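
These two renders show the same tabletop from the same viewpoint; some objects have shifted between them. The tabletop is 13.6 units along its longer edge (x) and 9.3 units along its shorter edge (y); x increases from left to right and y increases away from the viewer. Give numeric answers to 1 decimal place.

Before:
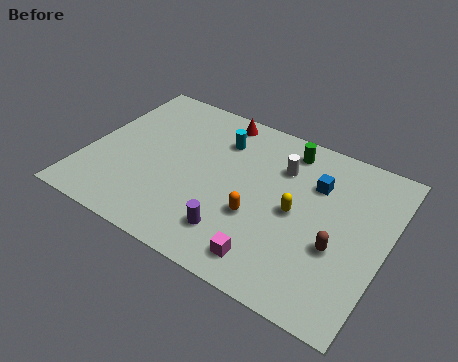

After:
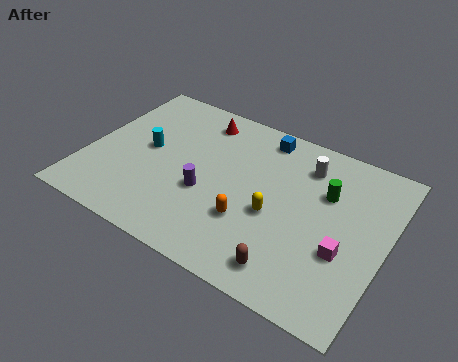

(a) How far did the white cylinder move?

1.2

From (8.6, 6.7) to (9.6, 7.3), the white cylinder covered √(1.0² + 0.6²) ≈ 1.2 units.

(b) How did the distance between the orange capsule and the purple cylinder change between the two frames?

+0.6

The distance was about 1.6 in the first image and 2.2 in the second, so they moved 0.6 units further apart.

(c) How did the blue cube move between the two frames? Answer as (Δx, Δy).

(-2.7, 1.6)

The blue cube was at about (10.2, 6.5) and moved to about (7.5, 8.1).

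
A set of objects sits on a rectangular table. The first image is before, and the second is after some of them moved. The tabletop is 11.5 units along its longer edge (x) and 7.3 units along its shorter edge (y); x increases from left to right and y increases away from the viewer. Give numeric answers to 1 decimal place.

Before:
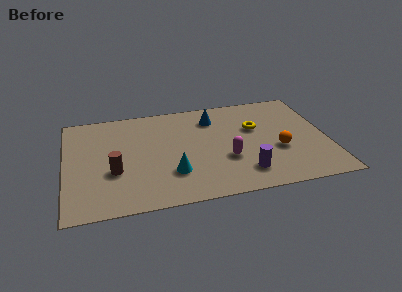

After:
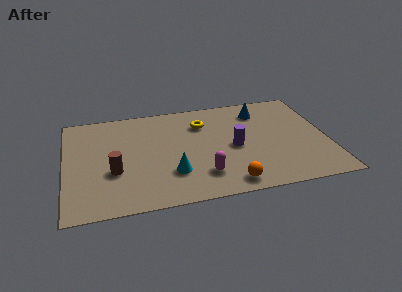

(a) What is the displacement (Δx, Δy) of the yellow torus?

(-2.3, 0.8)

The yellow torus started near (8.4, 4.6) and ended near (6.1, 5.4).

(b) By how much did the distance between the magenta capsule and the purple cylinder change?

+1.0

The distance was about 1.3 in the first image and 2.3 in the second, so they moved 1.0 units further apart.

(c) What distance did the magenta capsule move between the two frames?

1.4

From (7.0, 2.6) to (5.9, 1.7), the magenta capsule covered √(1.1² + 0.9²) ≈ 1.4 units.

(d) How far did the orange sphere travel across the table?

3.0

The orange sphere moved from about (9.3, 2.8) to (7.0, 0.9), a distance of √(2.3² + 1.9²) ≈ 3.0.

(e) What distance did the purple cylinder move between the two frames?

1.9

The purple cylinder was near (7.7, 1.5) before and (7.4, 3.4) after, so it travelled √(0.3² + 1.9²) ≈ 1.9 units.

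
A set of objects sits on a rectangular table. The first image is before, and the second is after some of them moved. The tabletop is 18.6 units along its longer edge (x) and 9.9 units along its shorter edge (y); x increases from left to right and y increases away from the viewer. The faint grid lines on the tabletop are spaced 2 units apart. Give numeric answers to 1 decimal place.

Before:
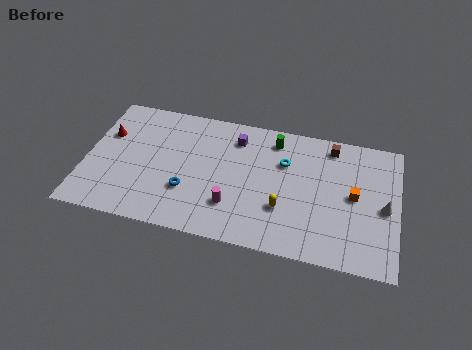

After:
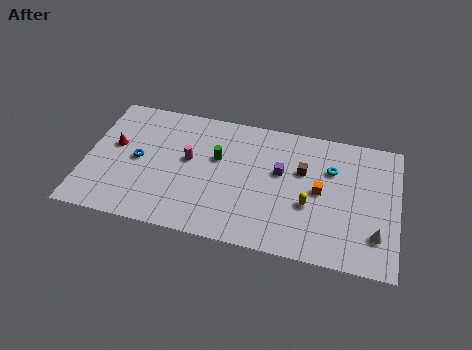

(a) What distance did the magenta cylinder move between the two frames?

4.0

From (8.9, 2.7) to (6.1, 5.6), the magenta cylinder covered √(2.8² + 2.9²) ≈ 4.0 units.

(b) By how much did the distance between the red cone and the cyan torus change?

+2.3

They were about 10.7 units apart before and 13.0 after — 2.3 units further apart.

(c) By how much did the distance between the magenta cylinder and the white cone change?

+2.6

Before: roughly 9.1 units apart; after: 11.7. That's 2.6 units further apart.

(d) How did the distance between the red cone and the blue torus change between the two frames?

-4.4

Before: roughly 6.1 units apart; after: 1.7. That's 4.4 units closer together.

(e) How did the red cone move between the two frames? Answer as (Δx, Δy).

(0.5, -0.8)

The red cone started near (1.1, 6.5) and ended near (1.6, 5.7).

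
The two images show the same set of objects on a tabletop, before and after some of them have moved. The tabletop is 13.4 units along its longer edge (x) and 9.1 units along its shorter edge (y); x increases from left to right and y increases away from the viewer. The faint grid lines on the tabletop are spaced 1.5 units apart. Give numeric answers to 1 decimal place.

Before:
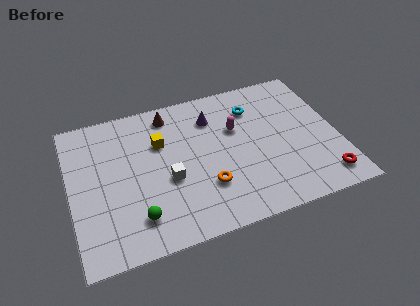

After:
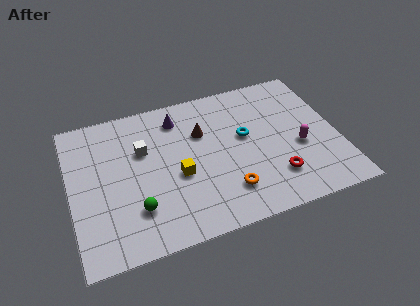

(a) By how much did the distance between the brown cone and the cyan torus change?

-2.0

The distance was about 4.3 in the first image and 2.3 in the second, so they moved 2.0 units closer together.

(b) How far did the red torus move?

2.5

From (12.4, 1.4) to (10.0, 2.2), the red torus covered √(2.4² + 0.8²) ≈ 2.5 units.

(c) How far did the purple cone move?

1.8

The purple cone moved from about (7.3, 6.9) to (5.6, 7.4), a distance of √(1.7² + 0.5²) ≈ 1.8.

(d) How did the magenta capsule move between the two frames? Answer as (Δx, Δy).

(3.0, -2.1)

From the two frames, the magenta capsule sits at roughly (8.4, 5.8) before and (11.4, 3.7) after.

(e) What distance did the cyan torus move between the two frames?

1.8

From (9.4, 6.9) to (8.8, 5.2), the cyan torus covered √(0.6² + 1.7²) ≈ 1.8 units.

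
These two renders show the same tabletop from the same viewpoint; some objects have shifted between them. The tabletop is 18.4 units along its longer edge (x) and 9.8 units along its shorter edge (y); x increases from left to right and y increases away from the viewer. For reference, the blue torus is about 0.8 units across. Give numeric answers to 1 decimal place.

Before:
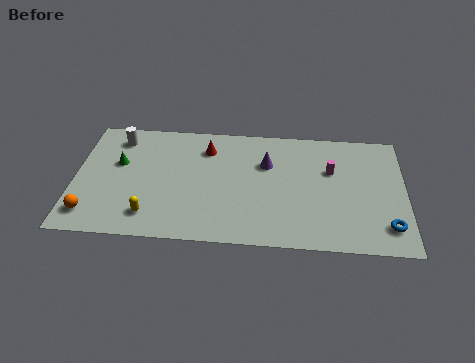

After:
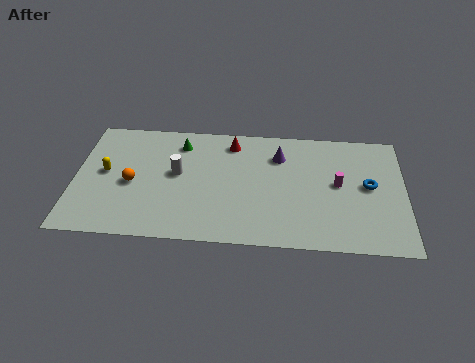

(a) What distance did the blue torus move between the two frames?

3.4

From (17.4, 2.0) to (16.4, 5.2), the blue torus covered √(1.0² + 3.2²) ≈ 3.4 units.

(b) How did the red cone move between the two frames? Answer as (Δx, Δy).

(1.4, 0.6)

The red cone started near (7.3, 7.6) and ended near (8.7, 8.2).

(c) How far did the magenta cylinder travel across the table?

1.2

The magenta cylinder was near (14.3, 6.3) before and (14.7, 5.2) after, so it travelled √(0.4² + 1.1²) ≈ 1.2 units.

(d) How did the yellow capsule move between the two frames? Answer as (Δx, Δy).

(-2.6, 3.3)

From the two frames, the yellow capsule sits at roughly (4.3, 1.9) before and (1.7, 5.2) after.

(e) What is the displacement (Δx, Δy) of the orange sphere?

(2.2, 2.6)

The orange sphere started near (1.0, 1.8) and ended near (3.2, 4.4).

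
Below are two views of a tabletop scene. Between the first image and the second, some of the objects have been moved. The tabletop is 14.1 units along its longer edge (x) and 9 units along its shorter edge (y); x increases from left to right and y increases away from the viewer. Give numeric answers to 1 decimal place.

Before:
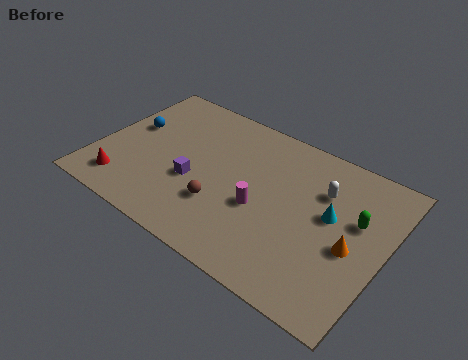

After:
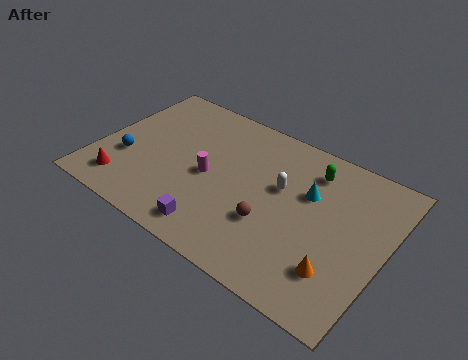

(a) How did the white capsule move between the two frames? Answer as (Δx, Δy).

(-1.9, -0.9)

From the two frames, the white capsule sits at roughly (10.8, 6.3) before and (8.9, 5.4) after.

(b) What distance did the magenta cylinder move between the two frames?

2.7

The magenta cylinder was near (8.2, 3.7) before and (5.5, 4.2) after, so it travelled √(2.7² + 0.5²) ≈ 2.7 units.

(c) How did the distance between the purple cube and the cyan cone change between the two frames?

-0.8

They were about 6.7 units apart before and 5.9 after — 0.8 units closer together.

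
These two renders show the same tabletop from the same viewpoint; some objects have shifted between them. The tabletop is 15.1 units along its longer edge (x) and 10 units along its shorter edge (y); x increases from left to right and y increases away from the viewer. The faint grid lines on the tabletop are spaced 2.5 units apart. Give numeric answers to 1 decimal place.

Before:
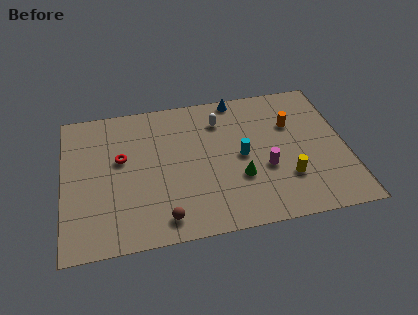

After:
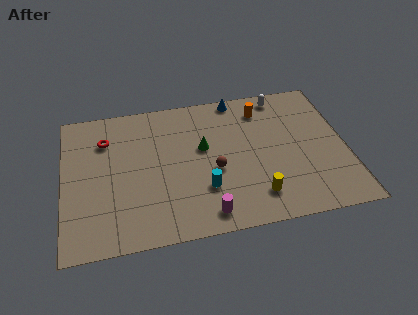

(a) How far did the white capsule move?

3.6

From (8.5, 7.7) to (11.9, 8.9), the white capsule covered √(3.4² + 1.2²) ≈ 3.6 units.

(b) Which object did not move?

the blue cone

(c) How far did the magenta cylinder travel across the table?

4.1

The magenta cylinder moved from about (10.7, 3.8) to (7.4, 1.3), a distance of √(3.3² + 2.5²) ≈ 4.1.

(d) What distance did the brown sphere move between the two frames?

4.0

From (5.2, 1.4) to (8.0, 4.2), the brown sphere covered √(2.8² + 2.8²) ≈ 4.0 units.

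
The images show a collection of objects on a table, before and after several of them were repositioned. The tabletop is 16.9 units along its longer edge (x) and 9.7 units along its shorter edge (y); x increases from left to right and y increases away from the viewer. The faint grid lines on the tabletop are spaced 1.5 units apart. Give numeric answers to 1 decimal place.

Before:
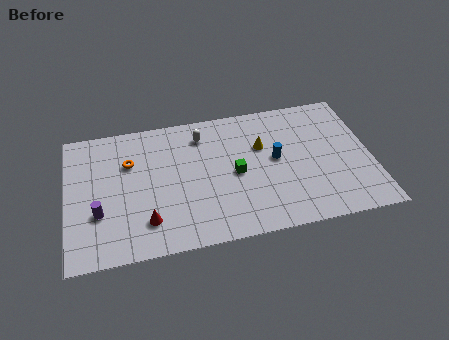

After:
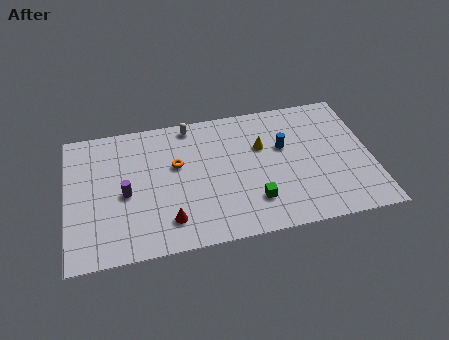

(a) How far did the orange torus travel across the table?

2.7

From (3.5, 6.6) to (6.1, 5.9), the orange torus covered √(2.6² + 0.7²) ≈ 2.7 units.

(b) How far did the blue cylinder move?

0.9

The blue cylinder was near (11.6, 5.2) before and (12.1, 6.0) after, so it travelled √(0.5² + 0.8²) ≈ 0.9 units.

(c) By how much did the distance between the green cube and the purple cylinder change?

-0.4

The distance was about 7.7 in the first image and 7.3 in the second, so they moved 0.4 units closer together.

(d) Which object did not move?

the yellow cone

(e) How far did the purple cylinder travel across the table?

1.9

The purple cylinder was near (1.7, 3.3) before and (3.2, 4.4) after, so it travelled √(1.5² + 1.1²) ≈ 1.9 units.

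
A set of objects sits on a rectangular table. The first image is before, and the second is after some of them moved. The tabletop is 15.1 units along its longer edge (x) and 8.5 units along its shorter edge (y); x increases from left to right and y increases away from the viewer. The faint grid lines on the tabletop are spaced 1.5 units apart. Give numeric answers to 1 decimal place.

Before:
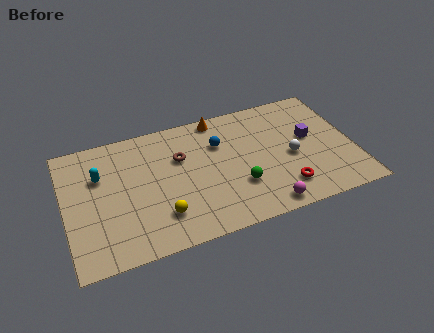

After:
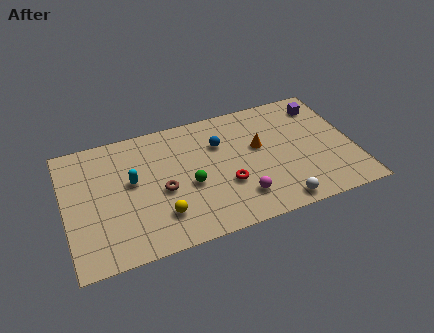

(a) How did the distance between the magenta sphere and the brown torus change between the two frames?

-1.9

They were about 6.2 units apart before and 4.3 after — 1.9 units closer together.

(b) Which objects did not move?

the blue sphere and the yellow sphere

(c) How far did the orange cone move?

3.3

The orange cone moved from about (8.3, 7.7) to (10.2, 5.0), a distance of √(1.9² + 2.7²) ≈ 3.3.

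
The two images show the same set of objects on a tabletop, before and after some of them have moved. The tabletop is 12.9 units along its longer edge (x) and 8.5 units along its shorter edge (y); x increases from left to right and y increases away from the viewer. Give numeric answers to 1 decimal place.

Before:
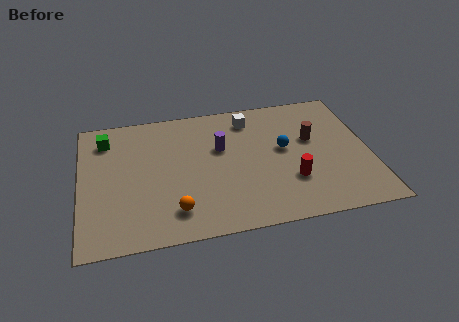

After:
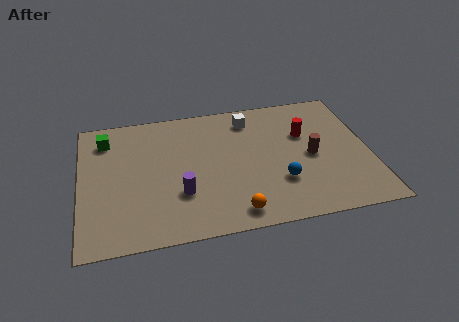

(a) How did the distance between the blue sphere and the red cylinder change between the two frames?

+1.1

They were about 2.1 units apart before and 3.2 after — 1.1 units further apart.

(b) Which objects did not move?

the green cube and the white cube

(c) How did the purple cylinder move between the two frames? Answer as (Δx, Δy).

(-1.9, -2.6)

The purple cylinder started near (6.3, 5.3) and ended near (4.4, 2.7).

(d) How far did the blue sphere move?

2.1

The blue sphere moved from about (9.1, 4.7) to (8.8, 2.6), a distance of √(0.3² + 2.1²) ≈ 2.1.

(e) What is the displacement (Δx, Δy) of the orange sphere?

(2.6, -0.6)

The orange sphere started near (4.1, 1.7) and ended near (6.7, 1.1).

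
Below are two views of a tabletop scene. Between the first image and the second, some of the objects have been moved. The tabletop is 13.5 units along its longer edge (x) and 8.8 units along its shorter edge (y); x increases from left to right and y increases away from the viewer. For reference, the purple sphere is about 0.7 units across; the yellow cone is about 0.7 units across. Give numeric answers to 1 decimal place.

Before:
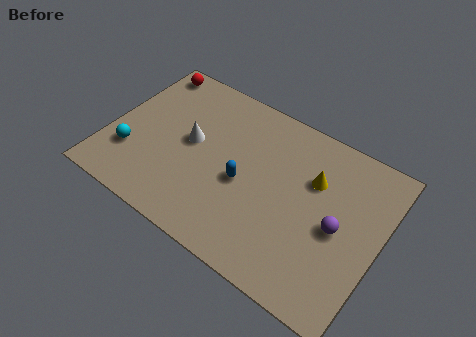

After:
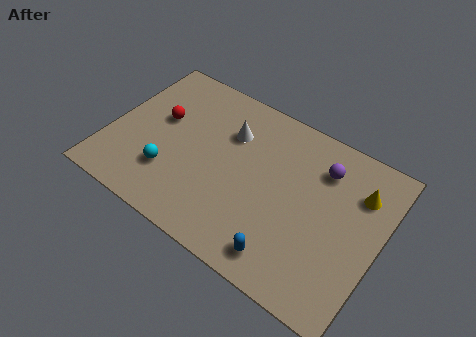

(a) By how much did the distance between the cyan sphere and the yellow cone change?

+0.4

Before: roughly 9.3 units apart; after: 9.7. That's 0.4 units further apart.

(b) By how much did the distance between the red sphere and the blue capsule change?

+1.2

They were about 6.9 units apart before and 8.1 after — 1.2 units further apart.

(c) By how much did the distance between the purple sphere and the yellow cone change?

-0.4

The distance was about 2.3 in the first image and 1.9 in the second, so they moved 0.4 units closer together.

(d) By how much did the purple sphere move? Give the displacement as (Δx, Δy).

(-1.2, 2.6)

The purple sphere started near (11.5, 4.1) and ended near (10.3, 6.7).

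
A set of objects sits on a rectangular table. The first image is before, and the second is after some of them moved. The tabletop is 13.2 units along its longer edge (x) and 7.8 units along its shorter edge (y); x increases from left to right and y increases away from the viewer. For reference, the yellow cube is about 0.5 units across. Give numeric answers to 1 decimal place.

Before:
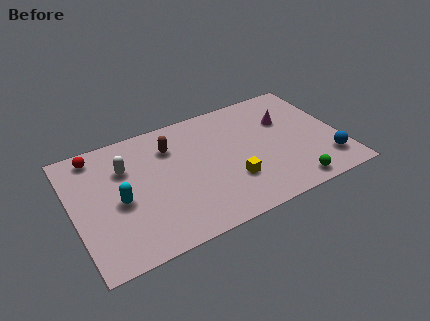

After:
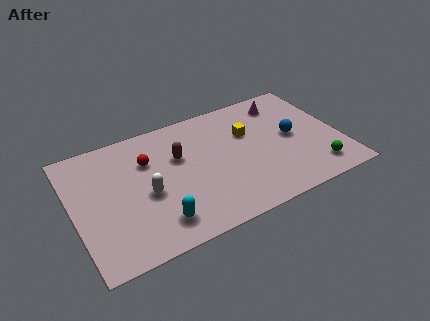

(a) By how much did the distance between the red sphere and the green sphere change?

-1.9

Before: roughly 10.8 units apart; after: 8.9. That's 1.9 units closer together.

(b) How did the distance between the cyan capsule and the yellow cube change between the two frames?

+0.7

Before: roughly 5.5 units apart; after: 6.2. That's 0.7 units further apart.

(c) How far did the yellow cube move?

3.0

From (7.6, 2.4) to (8.8, 5.1), the yellow cube covered √(1.2² + 2.7²) ≈ 3.0 units.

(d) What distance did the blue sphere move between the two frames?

2.7

The blue sphere was near (12.3, 1.7) before and (10.9, 4.0) after, so it travelled √(1.4² + 2.3²) ≈ 2.7 units.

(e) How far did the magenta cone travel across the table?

1.2

The magenta cone moved from about (10.7, 5.2) to (10.8, 6.4), a distance of √(0.1² + 1.2²) ≈ 1.2.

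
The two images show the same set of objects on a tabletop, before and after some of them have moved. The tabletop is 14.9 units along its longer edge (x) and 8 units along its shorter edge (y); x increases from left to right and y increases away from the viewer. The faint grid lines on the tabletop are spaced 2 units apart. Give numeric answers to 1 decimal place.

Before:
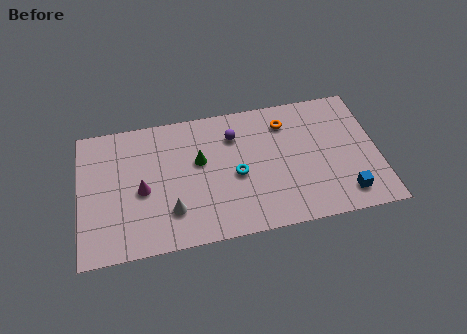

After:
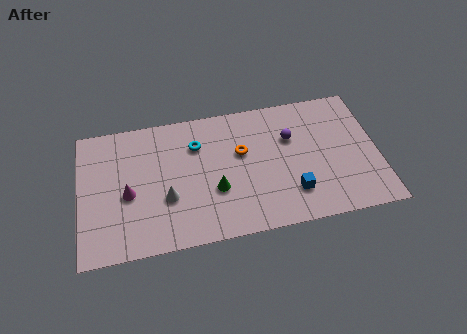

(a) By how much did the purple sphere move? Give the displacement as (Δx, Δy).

(2.8, -0.7)

The purple sphere started near (7.8, 6.0) and ended near (10.6, 5.3).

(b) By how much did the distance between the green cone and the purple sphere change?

+2.4

The distance was about 2.2 in the first image and 4.6 in the second, so they moved 2.4 units further apart.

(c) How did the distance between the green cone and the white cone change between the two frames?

-0.7

They were about 3.1 units apart before and 2.4 after — 0.7 units closer together.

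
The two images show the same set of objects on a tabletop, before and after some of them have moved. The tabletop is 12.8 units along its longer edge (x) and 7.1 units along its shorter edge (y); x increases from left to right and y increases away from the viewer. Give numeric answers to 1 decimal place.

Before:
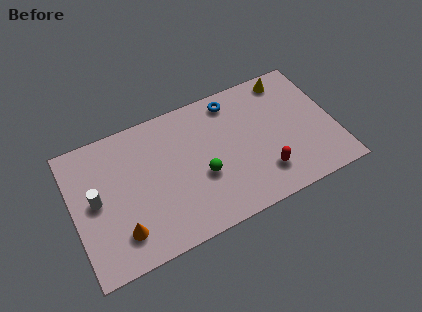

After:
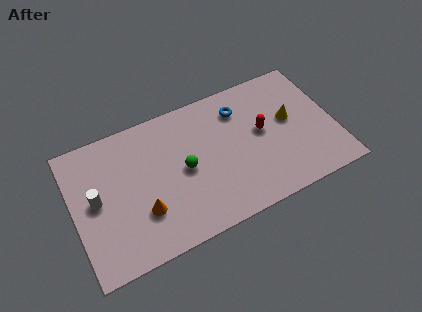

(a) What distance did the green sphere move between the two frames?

1.1

The green sphere was near (6.2, 2.8) before and (5.4, 3.5) after, so it travelled √(0.8² + 0.7²) ≈ 1.1 units.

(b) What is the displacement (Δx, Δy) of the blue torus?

(0.3, -0.6)

The blue torus started near (8.1, 6.1) and ended near (8.4, 5.5).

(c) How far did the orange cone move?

1.3

The orange cone moved from about (2.1, 1.6) to (3.2, 2.2), a distance of √(1.1² + 0.6²) ≈ 1.3.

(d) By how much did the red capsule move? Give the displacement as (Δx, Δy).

(0.2, 2.2)

The red capsule started near (9.1, 1.7) and ended near (9.3, 3.9).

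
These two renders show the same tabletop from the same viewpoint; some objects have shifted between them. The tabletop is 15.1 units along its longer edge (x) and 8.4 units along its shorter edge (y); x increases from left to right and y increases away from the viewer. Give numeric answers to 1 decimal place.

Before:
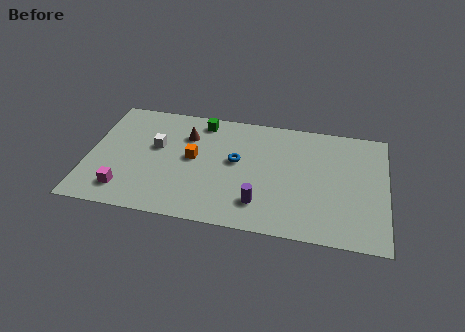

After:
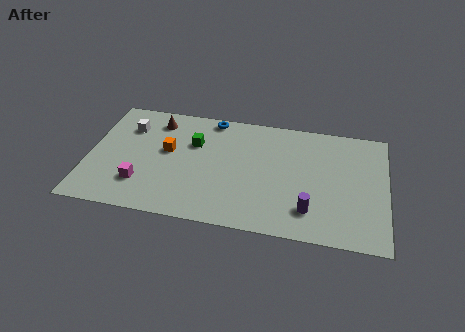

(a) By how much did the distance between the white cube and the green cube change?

+0.3

Before: roughly 3.2 units apart; after: 3.5. That's 0.3 units further apart.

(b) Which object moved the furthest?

the blue torus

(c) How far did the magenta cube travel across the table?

1.0

From (2.0, 1.6) to (2.8, 2.2), the magenta cube covered √(0.8² + 0.6²) ≈ 1.0 units.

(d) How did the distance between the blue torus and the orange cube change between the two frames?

+1.3

They were about 2.2 units apart before and 3.5 after — 1.3 units further apart.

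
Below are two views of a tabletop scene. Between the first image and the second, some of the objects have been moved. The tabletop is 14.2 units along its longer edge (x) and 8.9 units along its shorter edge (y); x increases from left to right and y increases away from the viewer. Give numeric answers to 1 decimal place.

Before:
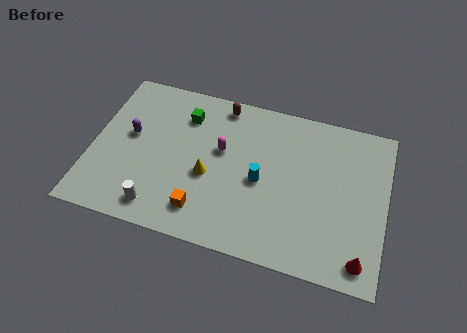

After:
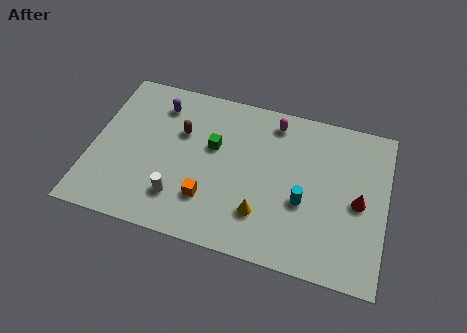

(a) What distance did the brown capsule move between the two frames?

2.8

From (6.0, 7.9) to (4.2, 5.8), the brown capsule covered √(1.8² + 2.1²) ≈ 2.8 units.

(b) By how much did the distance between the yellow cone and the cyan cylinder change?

-0.3

The distance was about 2.5 in the first image and 2.2 in the second, so they moved 0.3 units closer together.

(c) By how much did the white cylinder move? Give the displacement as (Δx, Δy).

(0.9, 0.8)

From the two frames, the white cylinder sits at roughly (3.5, 1.3) before and (4.4, 2.1) after.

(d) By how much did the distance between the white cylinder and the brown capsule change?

-3.4

Before: roughly 7.1 units apart; after: 3.7. That's 3.4 units closer together.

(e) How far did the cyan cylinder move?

2.2

From (8.2, 4.1) to (10.3, 3.5), the cyan cylinder covered √(2.1² + 0.6²) ≈ 2.2 units.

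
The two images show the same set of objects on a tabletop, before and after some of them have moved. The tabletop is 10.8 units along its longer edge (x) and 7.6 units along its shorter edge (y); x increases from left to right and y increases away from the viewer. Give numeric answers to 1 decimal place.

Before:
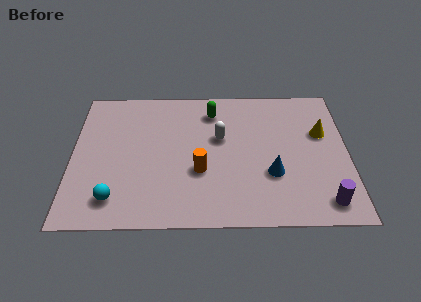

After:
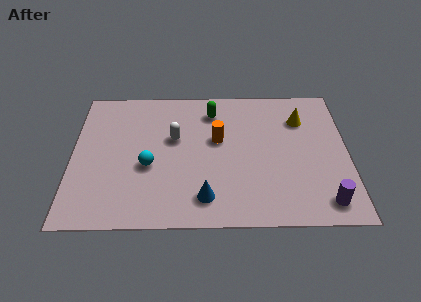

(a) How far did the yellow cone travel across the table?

1.1

The yellow cone was near (9.8, 4.8) before and (9.0, 5.6) after, so it travelled √(0.8² + 0.8²) ≈ 1.1 units.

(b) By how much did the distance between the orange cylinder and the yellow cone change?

-1.7

They were about 5.2 units apart before and 3.5 after — 1.7 units closer together.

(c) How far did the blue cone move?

2.9

From (7.8, 2.6) to (5.2, 1.4), the blue cone covered √(2.6² + 1.2²) ≈ 2.9 units.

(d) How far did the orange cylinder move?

1.8

From (5.0, 2.8) to (5.7, 4.5), the orange cylinder covered √(0.7² + 1.7²) ≈ 1.8 units.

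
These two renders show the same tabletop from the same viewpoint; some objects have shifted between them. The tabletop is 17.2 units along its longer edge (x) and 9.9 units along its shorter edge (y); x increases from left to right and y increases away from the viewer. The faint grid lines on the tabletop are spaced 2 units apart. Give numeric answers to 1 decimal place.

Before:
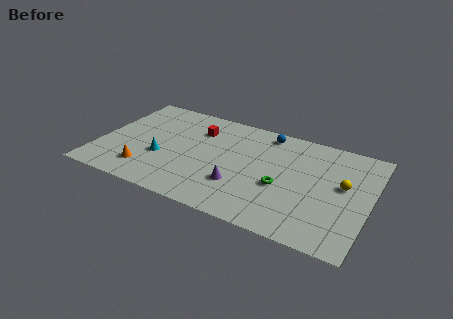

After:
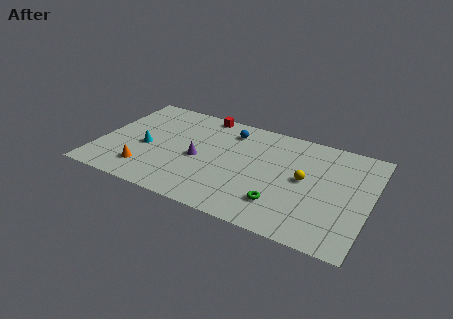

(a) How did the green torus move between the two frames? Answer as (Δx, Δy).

(0.1, -1.6)

The green torus started near (11.8, 4.0) and ended near (11.9, 2.4).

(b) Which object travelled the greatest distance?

the purple cone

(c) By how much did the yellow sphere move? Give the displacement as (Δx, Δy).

(-2.4, -0.4)

The yellow sphere started near (15.5, 5.6) and ended near (13.1, 5.2).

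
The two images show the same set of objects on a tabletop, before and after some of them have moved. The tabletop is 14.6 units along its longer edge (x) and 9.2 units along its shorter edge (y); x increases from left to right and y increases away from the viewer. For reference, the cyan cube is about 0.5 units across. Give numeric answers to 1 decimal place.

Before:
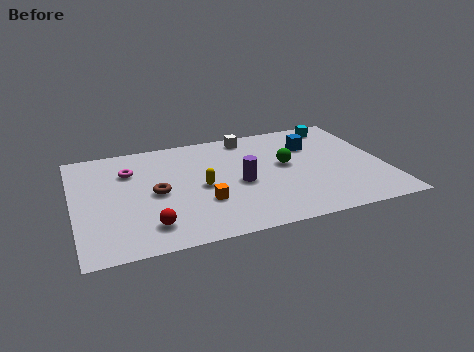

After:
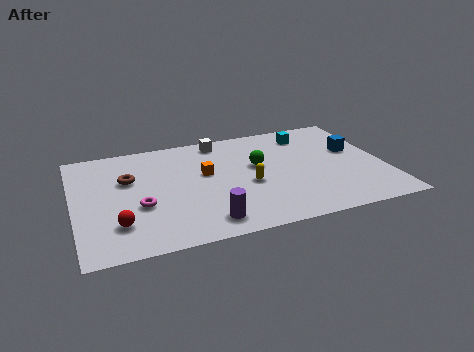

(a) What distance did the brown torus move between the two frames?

1.9

The brown torus moved from about (3.8, 4.4) to (2.6, 5.9), a distance of √(1.2² + 1.5²) ≈ 1.9.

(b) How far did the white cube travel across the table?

1.4

The white cube was near (8.5, 8.1) before and (7.1, 8.1) after, so it travelled √(1.4² + 0.0²) ≈ 1.4 units.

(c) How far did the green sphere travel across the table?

1.3

From (10.0, 5.1) to (8.7, 5.4), the green sphere covered √(1.3² + 0.3²) ≈ 1.3 units.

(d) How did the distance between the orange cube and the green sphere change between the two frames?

-2.1

Before: roughly 4.6 units apart; after: 2.5. That's 2.1 units closer together.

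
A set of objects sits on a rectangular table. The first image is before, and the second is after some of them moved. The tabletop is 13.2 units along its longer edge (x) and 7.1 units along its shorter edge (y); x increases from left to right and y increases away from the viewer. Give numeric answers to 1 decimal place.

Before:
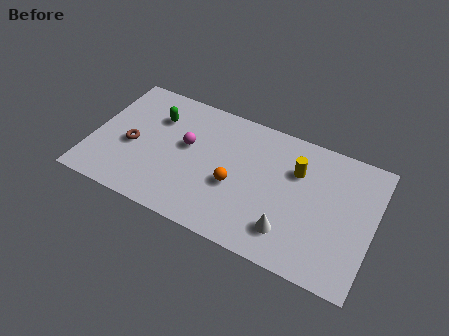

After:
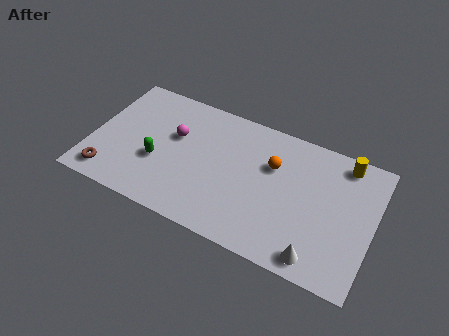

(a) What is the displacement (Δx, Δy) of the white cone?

(1.4, -0.7)

The white cone was at about (9.5, 1.6) and moved to about (10.9, 0.9).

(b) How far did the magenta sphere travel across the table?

0.7

From (4.4, 4.1) to (3.8, 4.4), the magenta sphere covered √(0.6² + 0.3²) ≈ 0.7 units.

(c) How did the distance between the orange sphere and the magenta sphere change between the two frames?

+1.9

The distance was about 2.7 in the first image and 4.6 in the second, so they moved 1.9 units further apart.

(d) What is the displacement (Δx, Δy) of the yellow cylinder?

(2.1, 1.3)

The yellow cylinder started near (9.5, 4.9) and ended near (11.6, 6.2).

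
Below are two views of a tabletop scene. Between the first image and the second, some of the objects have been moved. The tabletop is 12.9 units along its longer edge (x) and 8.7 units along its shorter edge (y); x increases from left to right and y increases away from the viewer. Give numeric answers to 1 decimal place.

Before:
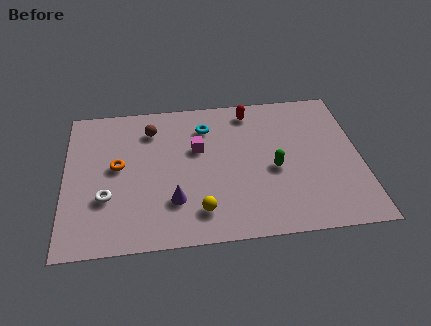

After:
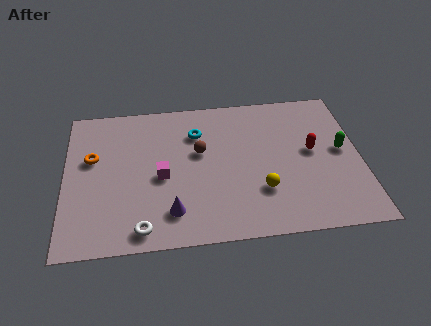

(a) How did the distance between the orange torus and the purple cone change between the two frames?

+1.6

They were about 3.3 units apart before and 4.9 after — 1.6 units further apart.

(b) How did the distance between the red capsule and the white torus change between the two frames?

+0.5

The distance was about 7.9 in the first image and 8.4 in the second, so they moved 0.5 units further apart.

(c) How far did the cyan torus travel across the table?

0.5

The cyan torus moved from about (6.2, 6.7) to (5.8, 6.4), a distance of √(0.4² + 0.3²) ≈ 0.5.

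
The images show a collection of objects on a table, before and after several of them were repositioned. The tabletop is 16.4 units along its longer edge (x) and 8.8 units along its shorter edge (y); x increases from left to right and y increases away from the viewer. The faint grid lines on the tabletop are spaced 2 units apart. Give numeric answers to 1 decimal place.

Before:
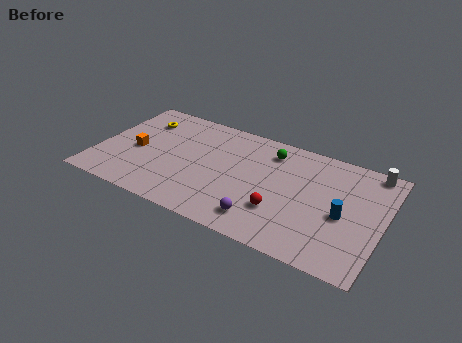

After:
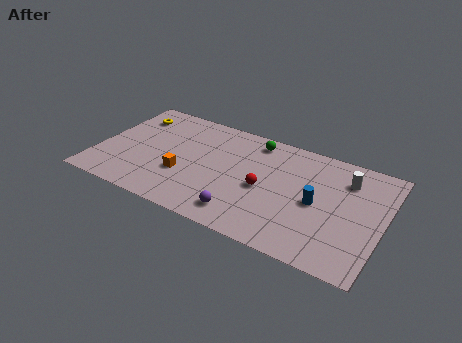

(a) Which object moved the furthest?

the orange cube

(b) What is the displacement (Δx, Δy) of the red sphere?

(-1.1, 1.3)

The red sphere was at about (10.8, 2.7) and moved to about (9.7, 4.0).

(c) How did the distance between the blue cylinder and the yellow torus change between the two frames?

-0.9

Before: roughly 12.4 units apart; after: 11.5. That's 0.9 units closer together.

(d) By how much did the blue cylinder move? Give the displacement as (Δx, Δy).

(-1.5, 0.3)

The blue cylinder was at about (14.2, 3.9) and moved to about (12.7, 4.2).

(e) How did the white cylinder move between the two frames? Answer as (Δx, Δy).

(-1.3, -1.3)

The white cylinder was at about (15.4, 8.0) and moved to about (14.1, 6.7).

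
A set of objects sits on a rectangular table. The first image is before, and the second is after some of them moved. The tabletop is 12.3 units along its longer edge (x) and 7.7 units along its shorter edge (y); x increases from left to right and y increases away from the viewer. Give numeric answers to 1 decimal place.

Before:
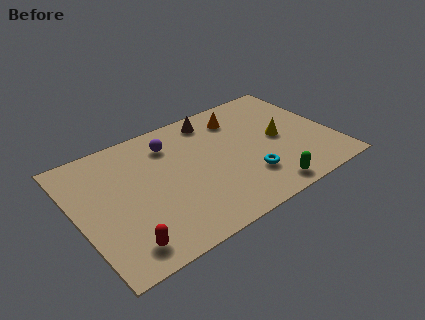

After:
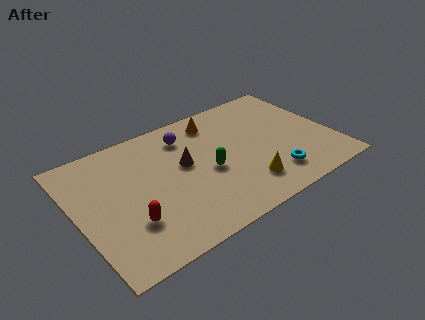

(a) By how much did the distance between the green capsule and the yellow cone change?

-0.9

They were about 3.2 units apart before and 2.3 after — 0.9 units closer together.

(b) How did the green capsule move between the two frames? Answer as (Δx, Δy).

(-2.3, 2.5)

The green capsule started near (8.5, 0.9) and ended near (6.2, 3.4).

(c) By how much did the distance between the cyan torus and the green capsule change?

+2.0

Before: roughly 1.3 units apart; after: 3.3. That's 2.0 units further apart.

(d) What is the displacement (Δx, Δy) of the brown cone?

(-1.8, -2.2)

The brown cone was at about (7.0, 6.6) and moved to about (5.2, 4.4).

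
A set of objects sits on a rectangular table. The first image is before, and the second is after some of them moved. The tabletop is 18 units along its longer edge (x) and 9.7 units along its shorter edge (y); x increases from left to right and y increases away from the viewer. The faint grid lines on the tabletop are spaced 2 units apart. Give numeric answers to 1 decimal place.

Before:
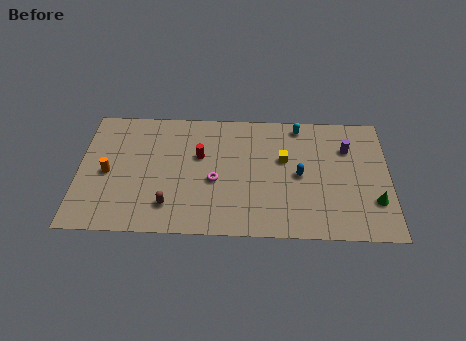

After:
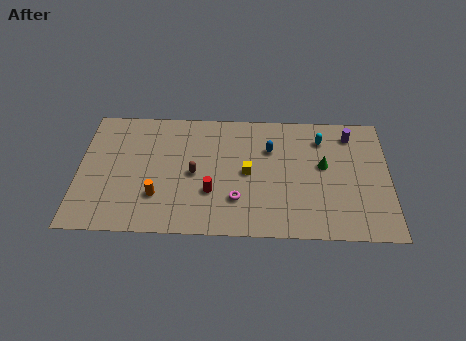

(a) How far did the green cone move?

4.0

The green cone was near (17.1, 2.8) before and (14.2, 5.5) after, so it travelled √(2.9² + 2.7²) ≈ 4.0 units.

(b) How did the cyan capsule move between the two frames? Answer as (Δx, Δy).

(1.3, -1.0)

The cyan capsule was at about (12.8, 8.6) and moved to about (14.1, 7.6).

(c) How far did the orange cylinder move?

3.4

The orange cylinder moved from about (1.7, 4.5) to (4.6, 2.8), a distance of √(2.9² + 1.7²) ≈ 3.4.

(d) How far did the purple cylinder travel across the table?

1.1

From (15.6, 6.9) to (15.8, 8.0), the purple cylinder covered √(0.2² + 1.1²) ≈ 1.1 units.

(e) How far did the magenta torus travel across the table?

1.9

The magenta torus moved from about (7.9, 4.1) to (9.2, 2.7), a distance of √(1.3² + 1.4²) ≈ 1.9.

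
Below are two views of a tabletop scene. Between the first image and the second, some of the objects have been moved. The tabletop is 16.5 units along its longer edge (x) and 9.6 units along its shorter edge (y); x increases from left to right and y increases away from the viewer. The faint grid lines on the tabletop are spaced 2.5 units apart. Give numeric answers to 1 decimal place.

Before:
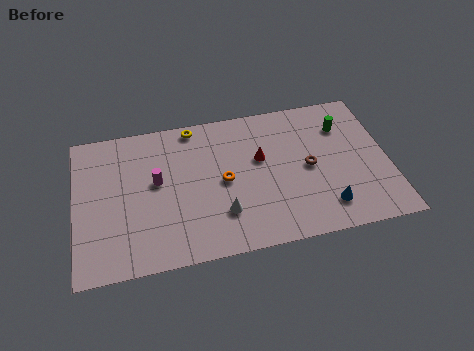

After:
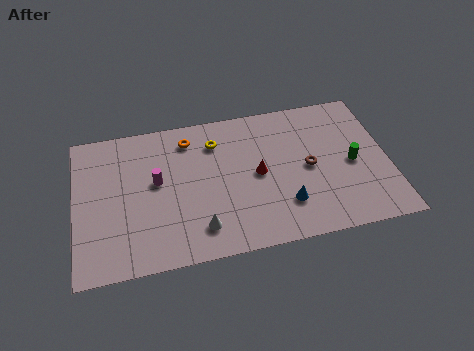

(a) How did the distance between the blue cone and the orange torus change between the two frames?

+1.3

The distance was about 5.9 in the first image and 7.2 in the second, so they moved 1.3 units further apart.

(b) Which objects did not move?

the brown torus and the magenta cylinder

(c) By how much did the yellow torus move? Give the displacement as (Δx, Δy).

(1.1, -1.3)

The yellow torus was at about (6.4, 8.7) and moved to about (7.5, 7.4).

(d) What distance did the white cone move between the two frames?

1.4

The white cone was near (7.6, 2.6) before and (6.4, 1.9) after, so it travelled √(1.2² + 0.7²) ≈ 1.4 units.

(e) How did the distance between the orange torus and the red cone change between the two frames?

+2.4

The distance was about 2.3 in the first image and 4.7 in the second, so they moved 2.4 units further apart.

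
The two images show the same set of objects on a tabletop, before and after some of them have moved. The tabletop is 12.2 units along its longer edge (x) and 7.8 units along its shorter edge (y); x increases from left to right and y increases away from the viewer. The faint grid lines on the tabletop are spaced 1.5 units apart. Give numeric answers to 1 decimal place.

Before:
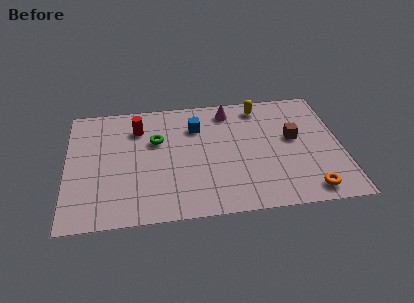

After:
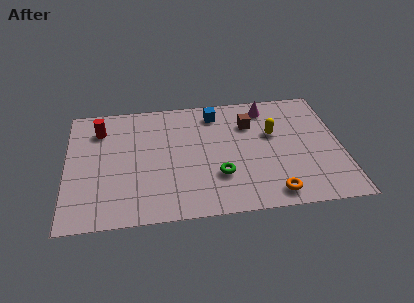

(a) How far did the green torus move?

3.7

From (4.0, 5.0) to (6.7, 2.4), the green torus covered √(2.7² + 2.6²) ≈ 3.7 units.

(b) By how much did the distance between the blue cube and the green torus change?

+2.2

The distance was about 1.9 in the first image and 4.1 in the second, so they moved 2.2 units further apart.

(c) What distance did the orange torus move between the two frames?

1.6

From (10.6, 1.0) to (9.0, 1.0), the orange torus covered √(1.6² + 0.0²) ≈ 1.6 units.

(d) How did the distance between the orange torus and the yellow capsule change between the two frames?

-2.2

The distance was about 6.0 in the first image and 3.8 in the second, so they moved 2.2 units closer together.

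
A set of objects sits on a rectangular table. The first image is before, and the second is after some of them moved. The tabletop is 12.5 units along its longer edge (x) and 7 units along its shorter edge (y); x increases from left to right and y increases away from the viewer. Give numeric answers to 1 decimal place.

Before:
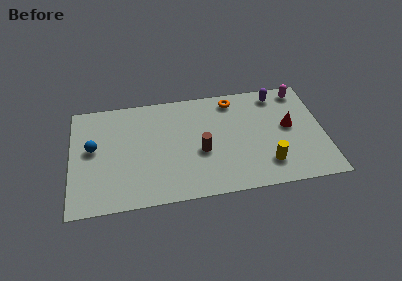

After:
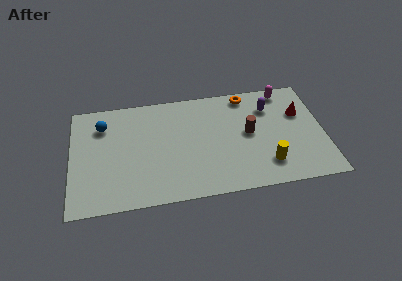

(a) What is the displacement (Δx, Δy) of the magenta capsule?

(-0.8, 0.1)

The magenta capsule started near (11.5, 6.1) and ended near (10.7, 6.2).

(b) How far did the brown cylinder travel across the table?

2.5

The brown cylinder was near (6.4, 2.9) before and (8.8, 3.7) after, so it travelled √(2.4² + 0.8²) ≈ 2.5 units.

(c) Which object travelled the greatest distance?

the brown cylinder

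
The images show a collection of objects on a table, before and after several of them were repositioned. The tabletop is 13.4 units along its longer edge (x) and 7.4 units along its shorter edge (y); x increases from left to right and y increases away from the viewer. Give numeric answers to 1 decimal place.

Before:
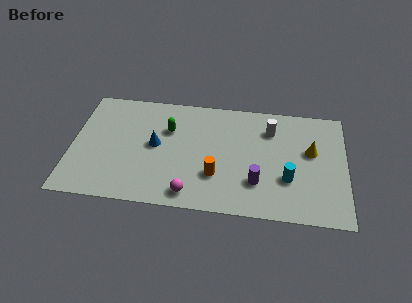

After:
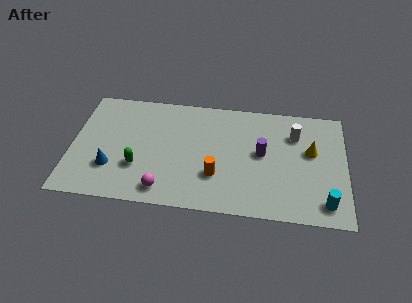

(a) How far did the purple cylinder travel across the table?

1.9

From (9.1, 2.1) to (9.3, 4.0), the purple cylinder covered √(0.2² + 1.9²) ≈ 1.9 units.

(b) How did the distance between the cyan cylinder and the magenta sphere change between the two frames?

+2.9

The distance was about 4.9 in the first image and 7.8 in the second, so they moved 2.9 units further apart.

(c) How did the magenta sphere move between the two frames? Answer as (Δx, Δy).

(-1.3, 0.1)

The magenta sphere was at about (5.9, 1.0) and moved to about (4.6, 1.1).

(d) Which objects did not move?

the orange cylinder and the yellow cone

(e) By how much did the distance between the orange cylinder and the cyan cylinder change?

+1.9

The distance was about 3.5 in the first image and 5.4 in the second, so they moved 1.9 units further apart.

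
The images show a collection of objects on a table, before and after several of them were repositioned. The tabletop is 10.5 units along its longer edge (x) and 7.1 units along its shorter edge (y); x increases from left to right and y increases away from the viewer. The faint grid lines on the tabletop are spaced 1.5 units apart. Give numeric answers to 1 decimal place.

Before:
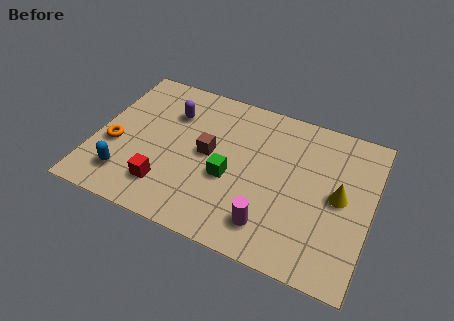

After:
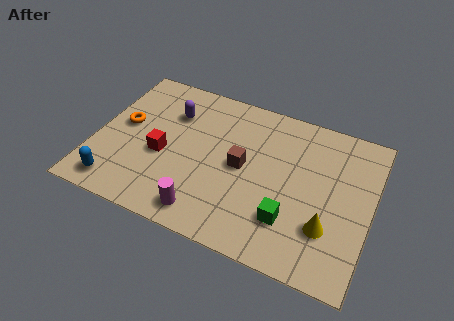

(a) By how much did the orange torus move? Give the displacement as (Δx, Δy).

(0.2, 1.1)

From the two frames, the orange torus sits at roughly (0.8, 2.8) before and (1.0, 3.9) after.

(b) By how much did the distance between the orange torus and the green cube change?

+2.5

The distance was about 4.4 in the first image and 6.9 in the second, so they moved 2.5 units further apart.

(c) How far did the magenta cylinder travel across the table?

2.4

From (6.9, 1.4) to (4.5, 1.0), the magenta cylinder covered √(2.4² + 0.4²) ≈ 2.4 units.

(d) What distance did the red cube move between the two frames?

1.4

From (2.9, 1.6) to (2.6, 3.0), the red cube covered √(0.3² + 1.4²) ≈ 1.4 units.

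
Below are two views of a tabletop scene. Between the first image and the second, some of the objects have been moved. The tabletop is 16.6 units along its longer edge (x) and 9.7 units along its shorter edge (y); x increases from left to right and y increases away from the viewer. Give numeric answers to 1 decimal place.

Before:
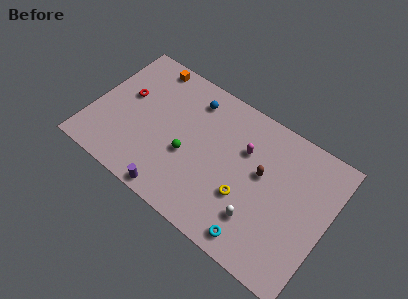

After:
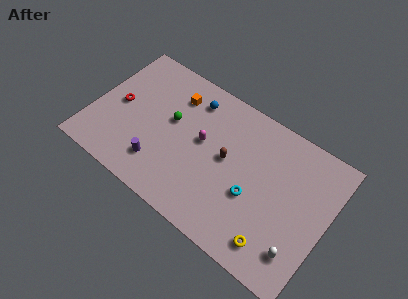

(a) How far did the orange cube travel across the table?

2.5

The orange cube was near (3.1, 8.7) before and (5.3, 7.5) after, so it travelled √(2.2² + 1.2²) ≈ 2.5 units.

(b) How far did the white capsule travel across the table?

3.0

The white capsule was near (12.2, 2.5) before and (15.2, 2.1) after, so it travelled √(3.0² + 0.4²) ≈ 3.0 units.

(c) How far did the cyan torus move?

2.7

The cyan torus moved from about (12.3, 1.2) to (11.6, 3.8), a distance of √(0.7² + 2.6²) ≈ 2.7.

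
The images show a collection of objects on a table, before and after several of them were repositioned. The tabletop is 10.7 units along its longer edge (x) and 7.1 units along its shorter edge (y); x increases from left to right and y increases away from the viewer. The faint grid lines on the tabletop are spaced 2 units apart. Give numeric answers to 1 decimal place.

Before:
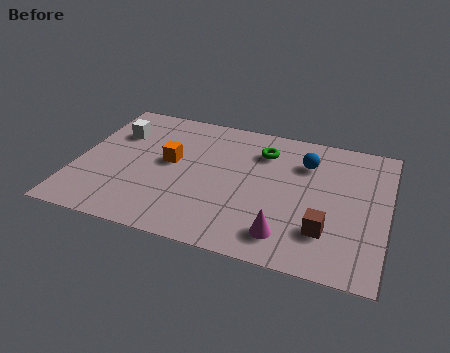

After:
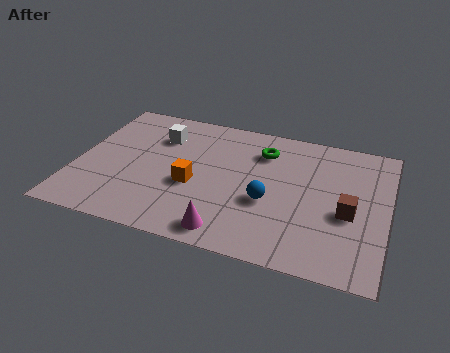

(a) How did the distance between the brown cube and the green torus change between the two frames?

-0.3

The distance was about 4.2 in the first image and 3.9 in the second, so they moved 0.3 units closer together.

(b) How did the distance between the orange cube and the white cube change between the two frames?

+0.4

The distance was about 2.3 in the first image and 2.7 in the second, so they moved 0.4 units further apart.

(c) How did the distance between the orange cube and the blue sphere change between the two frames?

-2.2

They were about 4.8 units apart before and 2.6 after — 2.2 units closer together.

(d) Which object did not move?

the green torus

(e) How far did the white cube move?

1.5

The white cube moved from about (1.2, 5.0) to (2.7, 5.2), a distance of √(1.5² + 0.2²) ≈ 1.5.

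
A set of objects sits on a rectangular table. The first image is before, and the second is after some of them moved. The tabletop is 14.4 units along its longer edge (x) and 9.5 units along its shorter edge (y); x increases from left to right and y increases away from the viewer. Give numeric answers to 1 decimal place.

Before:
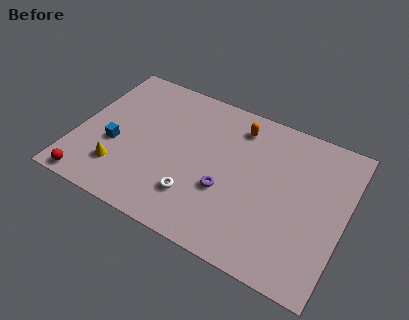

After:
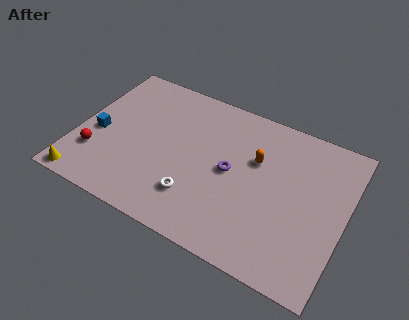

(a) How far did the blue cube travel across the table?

1.1

The blue cube moved from about (2.1, 3.7) to (1.1, 4.1), a distance of √(1.0² + 0.4²) ≈ 1.1.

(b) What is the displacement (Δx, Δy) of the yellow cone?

(-1.7, -1.5)

From the two frames, the yellow cone sits at roughly (2.6, 2.3) before and (0.9, 0.8) after.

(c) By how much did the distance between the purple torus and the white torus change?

+1.0

They were about 1.9 units apart before and 2.9 after — 1.0 units further apart.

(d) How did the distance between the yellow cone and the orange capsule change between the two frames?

+2.2

They were about 7.9 units apart before and 10.1 after — 2.2 units further apart.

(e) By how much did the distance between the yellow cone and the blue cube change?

+1.8

Before: roughly 1.5 units apart; after: 3.3. That's 1.8 units further apart.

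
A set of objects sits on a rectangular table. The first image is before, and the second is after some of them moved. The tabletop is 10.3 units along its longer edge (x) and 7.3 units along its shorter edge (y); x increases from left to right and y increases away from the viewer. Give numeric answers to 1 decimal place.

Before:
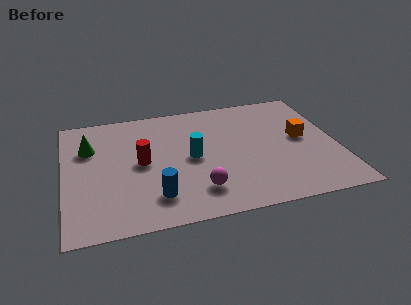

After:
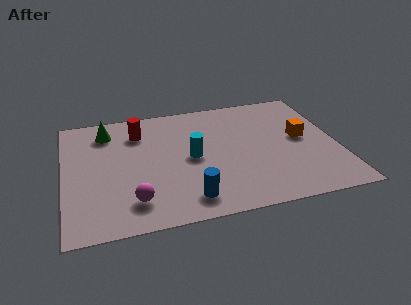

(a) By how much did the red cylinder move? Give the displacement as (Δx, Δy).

(0.0, 1.9)

The red cylinder was at about (2.9, 3.7) and moved to about (2.9, 5.6).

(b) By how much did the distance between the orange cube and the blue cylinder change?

-0.9

The distance was about 6.1 in the first image and 5.2 in the second, so they moved 0.9 units closer together.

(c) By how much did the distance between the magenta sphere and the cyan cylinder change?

+1.1

Before: roughly 2.0 units apart; after: 3.1. That's 1.1 units further apart.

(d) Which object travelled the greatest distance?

the magenta sphere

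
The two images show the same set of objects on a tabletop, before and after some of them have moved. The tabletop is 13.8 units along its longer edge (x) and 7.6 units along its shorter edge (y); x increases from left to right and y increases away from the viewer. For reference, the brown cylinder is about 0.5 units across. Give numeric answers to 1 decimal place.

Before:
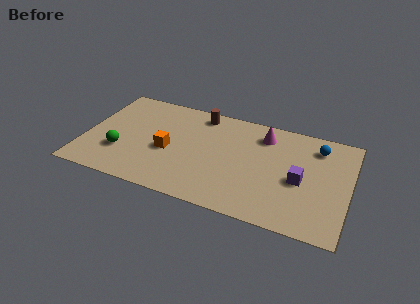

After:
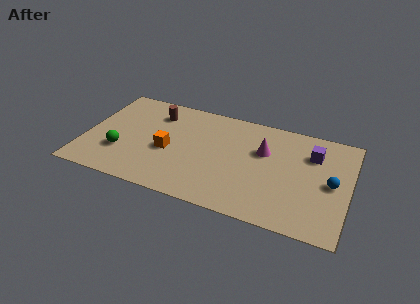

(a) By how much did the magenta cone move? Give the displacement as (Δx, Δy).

(0.1, -1.2)

The magenta cone started near (9.2, 6.1) and ended near (9.3, 4.9).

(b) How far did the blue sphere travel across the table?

2.6

The blue sphere was near (12.0, 6.1) before and (12.9, 3.7) after, so it travelled √(0.9² + 2.4²) ≈ 2.6 units.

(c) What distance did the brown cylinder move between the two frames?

2.4

The brown cylinder moved from about (5.8, 6.6) to (3.5, 5.9), a distance of √(2.3² + 0.7²) ≈ 2.4.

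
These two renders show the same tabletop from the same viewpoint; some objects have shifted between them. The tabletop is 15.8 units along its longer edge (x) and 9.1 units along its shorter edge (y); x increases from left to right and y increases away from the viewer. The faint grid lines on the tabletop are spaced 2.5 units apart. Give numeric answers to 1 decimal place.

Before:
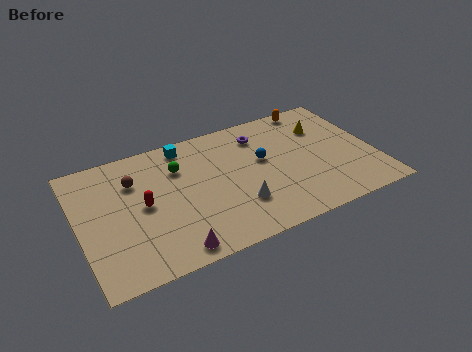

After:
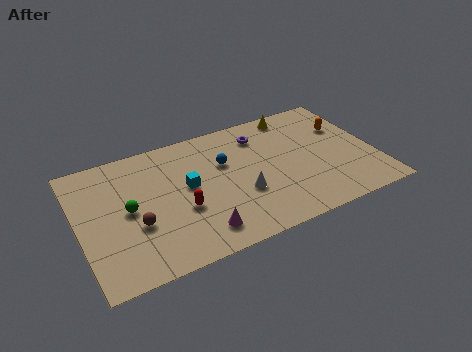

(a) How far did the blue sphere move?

2.1

The blue sphere moved from about (9.9, 5.3) to (7.9, 5.9), a distance of √(2.0² + 0.6²) ≈ 2.1.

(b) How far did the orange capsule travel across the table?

2.6

The orange capsule was near (13.1, 8.3) before and (14.5, 6.1) after, so it travelled √(1.4² + 2.2²) ≈ 2.6 units.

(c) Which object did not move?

the purple torus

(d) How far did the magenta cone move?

1.6

From (4.5, 1.0) to (6.0, 1.6), the magenta cone covered √(1.5² + 0.6²) ≈ 1.6 units.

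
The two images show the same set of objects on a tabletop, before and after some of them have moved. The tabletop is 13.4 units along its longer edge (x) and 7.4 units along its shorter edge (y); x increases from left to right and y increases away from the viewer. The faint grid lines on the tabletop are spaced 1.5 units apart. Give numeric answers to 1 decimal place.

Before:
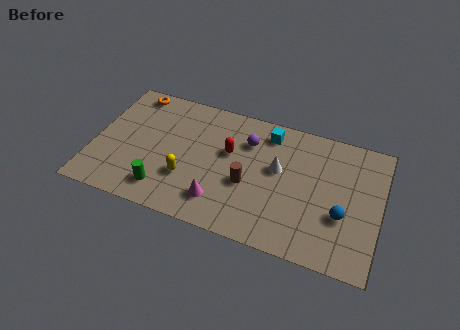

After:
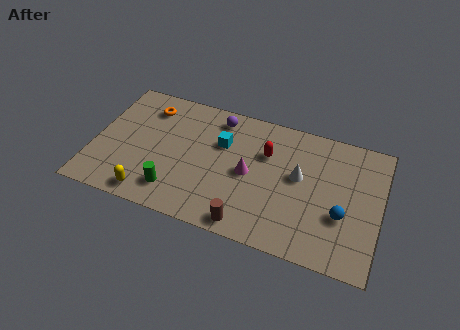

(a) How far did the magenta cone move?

2.3

From (6.1, 1.6) to (7.3, 3.6), the magenta cone covered √(1.2² + 2.0²) ≈ 2.3 units.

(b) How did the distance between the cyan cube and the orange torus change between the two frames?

-2.8

The distance was about 6.5 in the first image and 3.7 in the second, so they moved 2.8 units closer together.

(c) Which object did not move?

the blue sphere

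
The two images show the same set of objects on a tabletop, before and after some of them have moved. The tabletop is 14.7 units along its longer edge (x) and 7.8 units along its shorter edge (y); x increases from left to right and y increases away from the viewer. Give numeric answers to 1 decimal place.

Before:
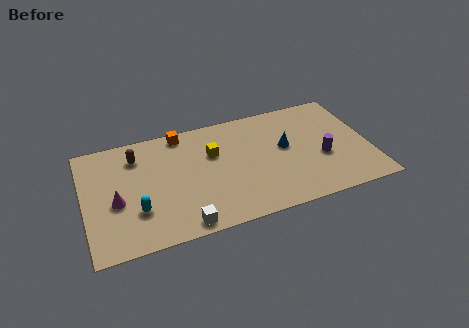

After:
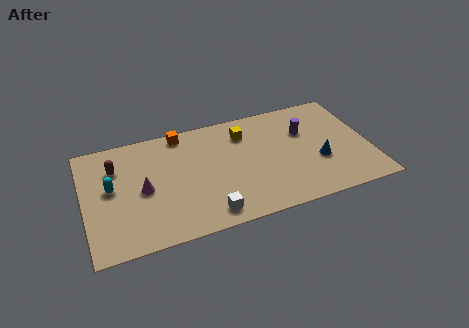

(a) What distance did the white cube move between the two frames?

1.3

The white cube was near (4.8, 0.8) before and (6.1, 1.1) after, so it travelled √(1.3² + 0.3²) ≈ 1.3 units.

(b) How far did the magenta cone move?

1.5

The magenta cone was near (1.6, 3.3) before and (3.0, 3.7) after, so it travelled √(1.4² + 0.4²) ≈ 1.5 units.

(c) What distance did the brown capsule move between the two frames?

1.2

From (2.8, 6.1) to (1.7, 5.6), the brown capsule covered √(1.1² + 0.5²) ≈ 1.2 units.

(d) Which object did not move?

the orange cube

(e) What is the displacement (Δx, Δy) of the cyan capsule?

(-1.2, 1.9)

The cyan capsule was at about (2.6, 2.4) and moved to about (1.4, 4.3).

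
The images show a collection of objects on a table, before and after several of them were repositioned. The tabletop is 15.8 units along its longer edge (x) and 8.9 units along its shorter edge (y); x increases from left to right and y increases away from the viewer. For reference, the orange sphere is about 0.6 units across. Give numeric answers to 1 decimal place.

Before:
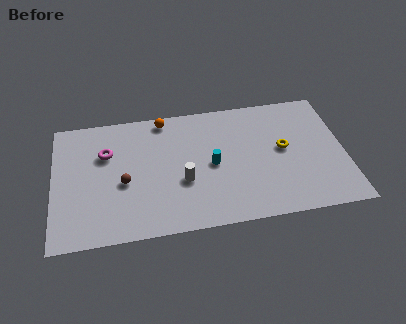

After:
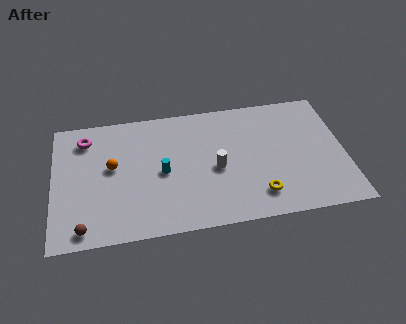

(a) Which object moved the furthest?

the orange sphere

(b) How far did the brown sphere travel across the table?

3.6

The brown sphere moved from about (3.8, 3.8) to (1.6, 1.0), a distance of √(2.2² + 2.8²) ≈ 3.6.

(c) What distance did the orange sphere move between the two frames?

4.2

The orange sphere was near (6.1, 8.0) before and (3.2, 5.0) after, so it travelled √(2.9² + 3.0²) ≈ 4.2 units.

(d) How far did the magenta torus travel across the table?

1.6

The magenta torus was near (2.9, 6.0) before and (1.8, 7.2) after, so it travelled √(1.1² + 1.2²) ≈ 1.6 units.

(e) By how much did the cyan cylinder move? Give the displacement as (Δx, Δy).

(-2.7, -0.1)

From the two frames, the cyan cylinder sits at roughly (8.6, 4.3) before and (5.9, 4.2) after.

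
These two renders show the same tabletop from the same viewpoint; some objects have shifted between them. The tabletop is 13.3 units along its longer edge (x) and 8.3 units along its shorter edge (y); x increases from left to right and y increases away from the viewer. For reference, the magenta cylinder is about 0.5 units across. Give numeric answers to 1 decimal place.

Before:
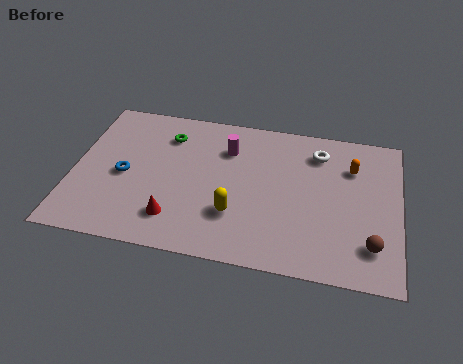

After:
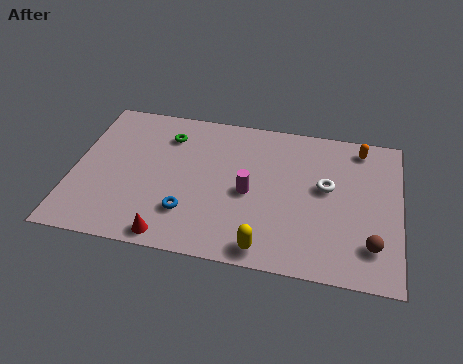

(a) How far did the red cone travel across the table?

1.0

From (4.3, 1.8) to (4.2, 0.8), the red cone covered √(0.1² + 1.0²) ≈ 1.0 units.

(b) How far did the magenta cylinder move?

2.5

The magenta cylinder was near (6.2, 6.1) before and (7.2, 3.8) after, so it travelled √(1.0² + 2.3²) ≈ 2.5 units.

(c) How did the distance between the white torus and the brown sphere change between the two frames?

-1.8

Before: roughly 5.2 units apart; after: 3.4. That's 1.8 units closer together.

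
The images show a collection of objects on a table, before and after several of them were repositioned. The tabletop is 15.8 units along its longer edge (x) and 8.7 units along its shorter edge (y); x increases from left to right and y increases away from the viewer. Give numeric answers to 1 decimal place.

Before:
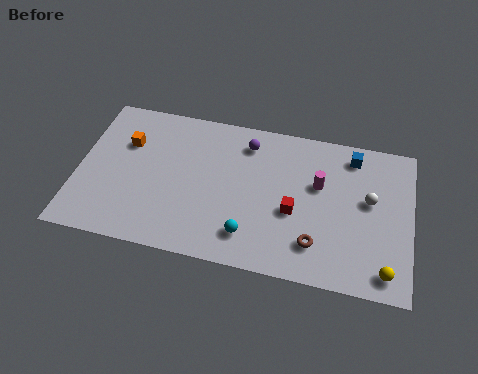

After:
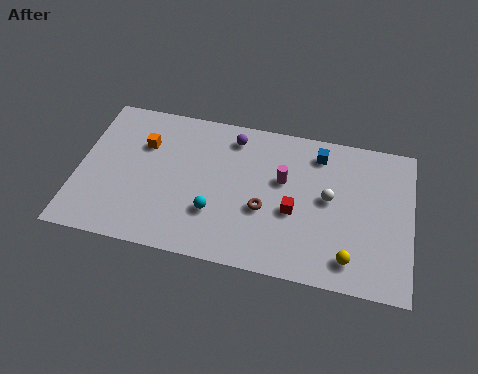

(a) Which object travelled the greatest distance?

the brown torus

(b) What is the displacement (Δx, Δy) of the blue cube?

(-1.6, -0.2)

The blue cube started near (12.9, 7.4) and ended near (11.3, 7.2).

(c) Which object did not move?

the red cube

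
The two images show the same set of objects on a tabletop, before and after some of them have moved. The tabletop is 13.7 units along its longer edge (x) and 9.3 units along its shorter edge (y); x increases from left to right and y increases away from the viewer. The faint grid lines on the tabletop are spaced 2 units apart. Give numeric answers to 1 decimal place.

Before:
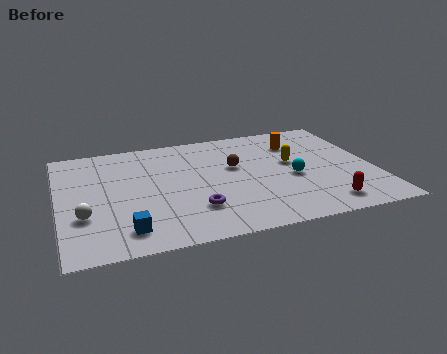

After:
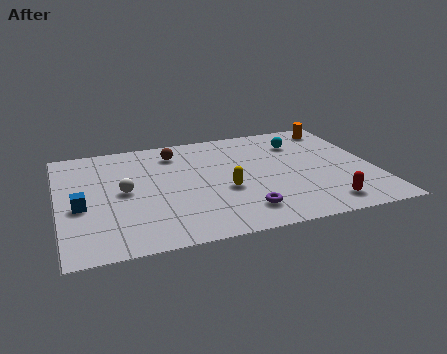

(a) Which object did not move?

the red capsule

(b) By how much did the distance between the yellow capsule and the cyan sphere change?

+3.6

They were about 1.3 units apart before and 4.9 after — 3.6 units further apart.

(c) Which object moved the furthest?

the yellow capsule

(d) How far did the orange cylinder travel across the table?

2.1

The orange cylinder moved from about (10.6, 7.0) to (12.5, 8.0), a distance of √(1.9² + 1.0²) ≈ 2.1.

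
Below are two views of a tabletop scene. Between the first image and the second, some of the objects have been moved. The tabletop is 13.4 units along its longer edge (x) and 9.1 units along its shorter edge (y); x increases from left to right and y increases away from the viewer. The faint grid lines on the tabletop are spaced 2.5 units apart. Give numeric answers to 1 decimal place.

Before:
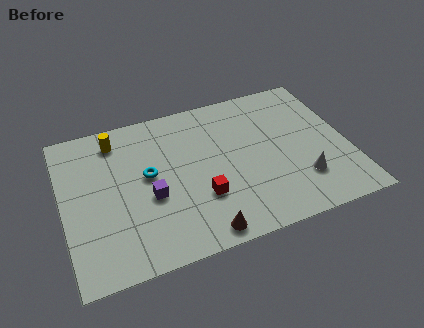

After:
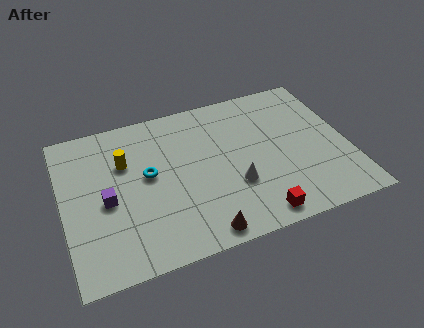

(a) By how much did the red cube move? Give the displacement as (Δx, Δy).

(2.4, -1.9)

The red cube started near (6.3, 2.9) and ended near (8.7, 1.0).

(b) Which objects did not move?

the cyan torus and the brown cone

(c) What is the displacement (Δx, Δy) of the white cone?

(-3.1, 0.7)

The white cone started near (11.0, 2.4) and ended near (7.9, 3.1).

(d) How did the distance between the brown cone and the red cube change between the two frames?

+0.6

The distance was about 2.0 in the first image and 2.6 in the second, so they moved 0.6 units further apart.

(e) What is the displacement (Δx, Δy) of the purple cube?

(-2.0, 0.4)

The purple cube started near (4.0, 3.7) and ended near (2.0, 4.1).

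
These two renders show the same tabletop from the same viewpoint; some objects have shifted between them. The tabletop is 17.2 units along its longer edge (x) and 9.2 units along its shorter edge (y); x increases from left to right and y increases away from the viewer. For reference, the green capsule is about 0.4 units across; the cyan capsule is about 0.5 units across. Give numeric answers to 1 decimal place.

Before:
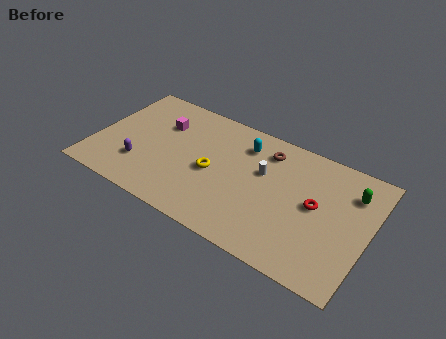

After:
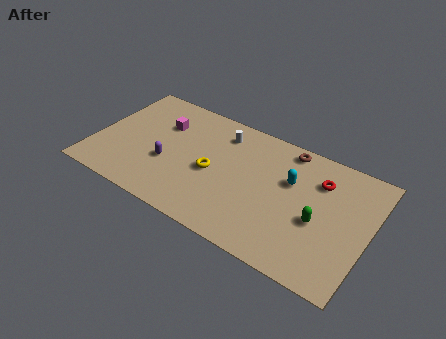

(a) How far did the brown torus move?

1.4

The brown torus was near (10.5, 7.4) before and (11.7, 8.2) after, so it travelled √(1.2² + 0.8²) ≈ 1.4 units.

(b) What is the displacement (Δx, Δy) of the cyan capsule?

(3.1, -1.3)

From the two frames, the cyan capsule sits at roughly (9.1, 7.2) before and (12.2, 5.9) after.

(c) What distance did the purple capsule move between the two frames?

1.8

The purple capsule was near (3.1, 2.6) before and (4.7, 3.5) after, so it travelled √(1.6² + 0.9²) ≈ 1.8 units.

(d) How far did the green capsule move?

3.4

From (15.9, 6.9) to (14.2, 3.9), the green capsule covered √(1.7² + 3.0²) ≈ 3.4 units.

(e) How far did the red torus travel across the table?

1.9

From (13.9, 4.9) to (13.9, 6.8), the red torus covered √(0.0² + 1.9²) ≈ 1.9 units.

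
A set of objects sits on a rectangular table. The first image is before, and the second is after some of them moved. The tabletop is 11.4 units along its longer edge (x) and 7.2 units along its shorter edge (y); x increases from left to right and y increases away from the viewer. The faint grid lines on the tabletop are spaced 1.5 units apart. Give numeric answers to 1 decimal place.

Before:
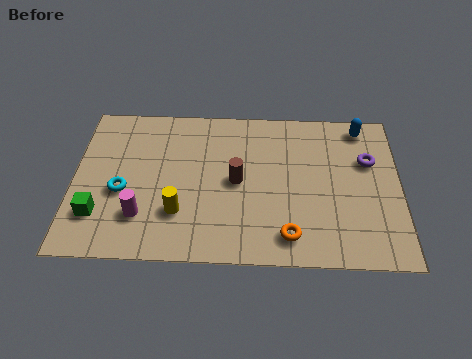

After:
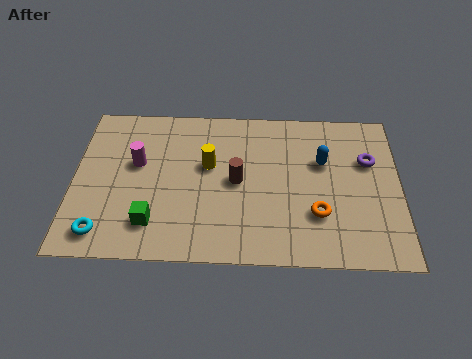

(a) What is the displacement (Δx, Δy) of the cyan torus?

(-0.6, -1.9)

The cyan torus was at about (1.7, 3.0) and moved to about (1.1, 1.1).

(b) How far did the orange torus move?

1.4

The orange torus was near (7.5, 1.2) before and (8.5, 2.2) after, so it travelled √(1.0² + 1.0²) ≈ 1.4 units.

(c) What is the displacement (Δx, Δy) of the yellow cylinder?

(1.0, 2.2)

The yellow cylinder was at about (3.7, 2.1) and moved to about (4.7, 4.3).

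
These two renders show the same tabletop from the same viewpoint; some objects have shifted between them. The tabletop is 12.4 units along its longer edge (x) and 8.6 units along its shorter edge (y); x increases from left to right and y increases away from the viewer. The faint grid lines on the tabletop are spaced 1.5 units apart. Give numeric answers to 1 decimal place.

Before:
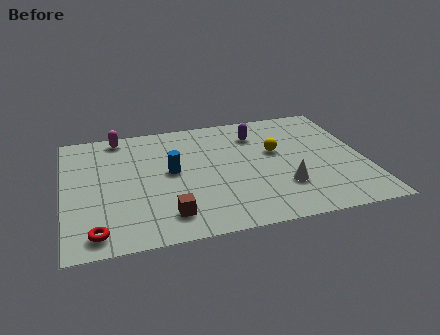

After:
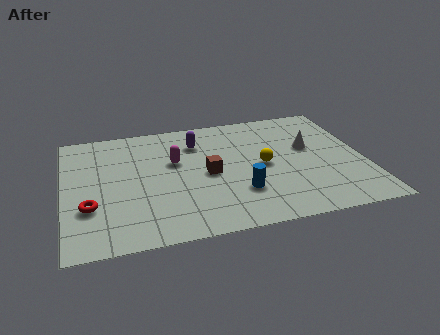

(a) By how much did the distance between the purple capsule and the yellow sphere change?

+1.8

Before: roughly 1.7 units apart; after: 3.5. That's 1.8 units further apart.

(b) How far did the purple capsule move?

2.5

From (8.1, 6.6) to (5.6, 6.5), the purple capsule covered √(2.5² + 0.1²) ≈ 2.5 units.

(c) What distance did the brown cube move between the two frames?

3.1

The brown cube was near (4.1, 1.6) before and (5.9, 4.1) after, so it travelled √(1.8² + 2.5²) ≈ 3.1 units.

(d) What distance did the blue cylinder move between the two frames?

3.4

The blue cylinder moved from about (4.4, 4.6) to (7.1, 2.5), a distance of √(2.7² + 2.1²) ≈ 3.4.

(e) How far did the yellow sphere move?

1.1

The yellow sphere moved from about (8.8, 5.1) to (8.2, 4.2), a distance of √(0.6² + 0.9²) ≈ 1.1.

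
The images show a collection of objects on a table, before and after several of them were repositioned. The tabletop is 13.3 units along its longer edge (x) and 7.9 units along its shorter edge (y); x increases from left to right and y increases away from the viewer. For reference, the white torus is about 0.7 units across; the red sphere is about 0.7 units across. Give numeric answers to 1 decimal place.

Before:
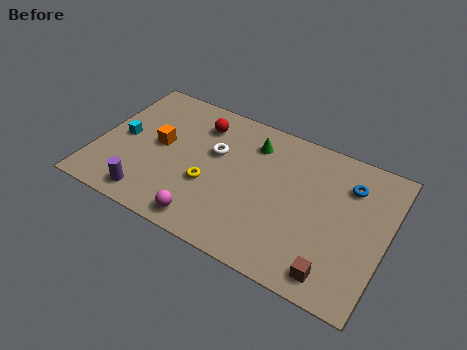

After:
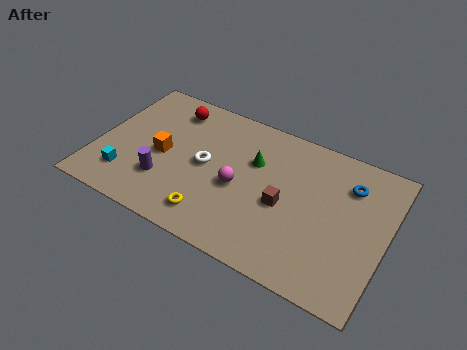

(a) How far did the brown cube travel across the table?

3.5

From (11.3, 1.1) to (8.7, 3.5), the brown cube covered √(2.6² + 2.4²) ≈ 3.5 units.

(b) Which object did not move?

the blue torus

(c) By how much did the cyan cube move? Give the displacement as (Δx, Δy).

(0.5, -2.1)

The cyan cube was at about (1.1, 3.9) and moved to about (1.6, 1.8).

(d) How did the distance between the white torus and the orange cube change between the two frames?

-0.6

They were about 2.6 units apart before and 2.0 after — 0.6 units closer together.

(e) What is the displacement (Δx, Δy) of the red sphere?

(-1.4, 0.3)

The red sphere started near (4.4, 6.2) and ended near (3.0, 6.5).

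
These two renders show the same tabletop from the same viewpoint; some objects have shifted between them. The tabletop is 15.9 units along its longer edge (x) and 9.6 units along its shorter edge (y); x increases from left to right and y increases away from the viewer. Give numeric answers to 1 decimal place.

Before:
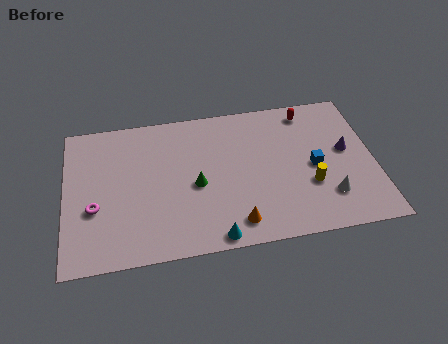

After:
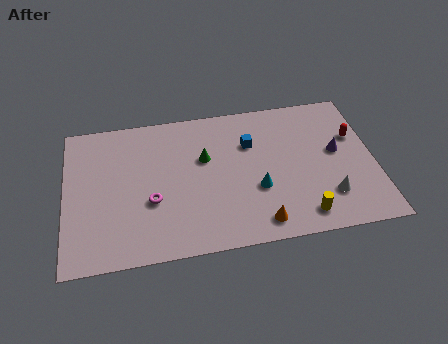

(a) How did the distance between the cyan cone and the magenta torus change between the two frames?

-1.2

Before: roughly 6.6 units apart; after: 5.4. That's 1.2 units closer together.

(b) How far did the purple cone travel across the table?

0.5

From (14.5, 5.3) to (14.0, 5.3), the purple cone covered √(0.5² + 0.0²) ≈ 0.5 units.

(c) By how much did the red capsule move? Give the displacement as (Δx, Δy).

(2.3, -2.1)

From the two frames, the red capsule sits at roughly (12.7, 8.3) before and (15.0, 6.2) after.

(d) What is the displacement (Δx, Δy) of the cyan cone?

(2.3, 2.7)

From the two frames, the cyan cone sits at roughly (7.5, 0.8) before and (9.8, 3.5) after.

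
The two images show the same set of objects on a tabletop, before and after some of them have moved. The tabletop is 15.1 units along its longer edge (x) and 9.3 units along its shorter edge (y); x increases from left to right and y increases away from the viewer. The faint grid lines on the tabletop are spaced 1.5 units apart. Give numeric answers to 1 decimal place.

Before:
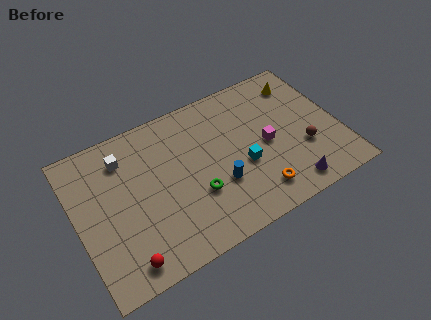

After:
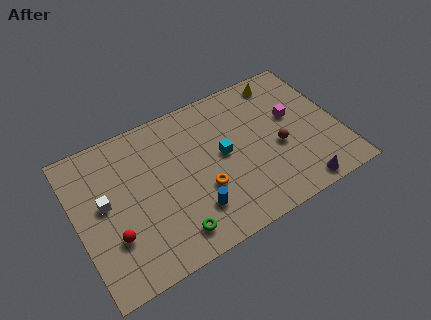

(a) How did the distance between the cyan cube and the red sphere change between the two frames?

-0.7

The distance was about 7.6 in the first image and 6.9 in the second, so they moved 0.7 units closer together.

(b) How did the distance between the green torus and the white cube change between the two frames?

-0.5

The distance was about 5.5 in the first image and 5.0 in the second, so they moved 0.5 units closer together.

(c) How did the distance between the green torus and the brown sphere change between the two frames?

+0.6

Before: roughly 6.3 units apart; after: 6.9. That's 0.6 units further apart.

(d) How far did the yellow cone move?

1.2

The yellow cone was near (13.4, 7.5) before and (12.4, 8.1) after, so it travelled √(1.0² + 0.6²) ≈ 1.2 units.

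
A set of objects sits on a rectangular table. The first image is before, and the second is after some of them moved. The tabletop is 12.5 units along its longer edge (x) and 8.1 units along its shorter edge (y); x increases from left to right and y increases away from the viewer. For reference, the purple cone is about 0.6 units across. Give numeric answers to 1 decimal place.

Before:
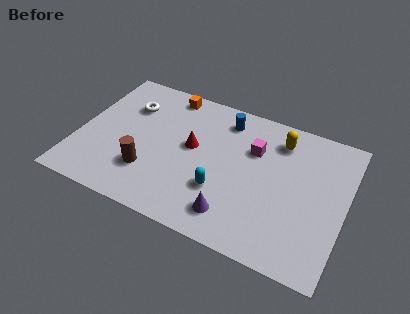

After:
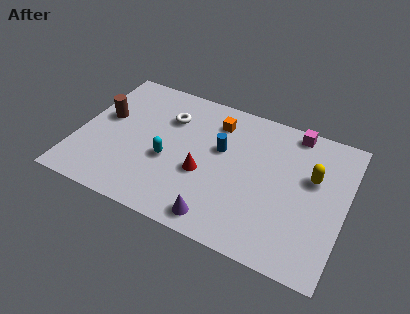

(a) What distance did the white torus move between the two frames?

1.9

The white torus was near (2.1, 5.8) before and (4.0, 5.8) after, so it travelled √(1.9² + 0.0²) ≈ 1.9 units.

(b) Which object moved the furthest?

the brown cylinder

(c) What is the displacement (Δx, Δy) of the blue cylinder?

(0.0, -1.8)

From the two frames, the blue cylinder sits at roughly (6.6, 6.7) before and (6.6, 4.9) after.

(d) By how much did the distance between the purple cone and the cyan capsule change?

+2.2

They were about 1.3 units apart before and 3.5 after — 2.2 units further apart.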